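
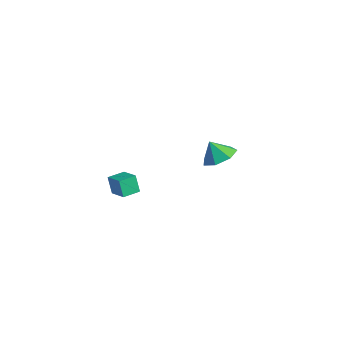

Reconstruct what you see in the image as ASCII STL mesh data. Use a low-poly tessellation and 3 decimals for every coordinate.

solid 
facet normal 0.398 0.299 -0.867
outer loop
vertex -0.255 3.63 -1.9
vertex -1.049 3.591 -2.278
vertex -0.669 4.271 -1.869
endloop
endfacet
facet normal 0.336 0.172 0.926
outer loop
vertex -0.255 3.63 -1.9
vertex -0.669 4.271 -1.869
vertex -1.451 3.289 -1.402
endloop
endfacet
facet normal 0.399 0.298 -0.867
outer loop
vertex -0.669 4.271 -1.869
vertex -1.049 3.591 -2.278
vertex -1.369 4.4 -2.147
endloop
endfacet
facet normal -0.217 0.555 0.803
outer loop
vertex -0.669 4.271 -1.869
vertex -1.369 4.4 -2.147
vertex -1.451 3.289 -1.402
endloop
endfacet
facet normal 0.398 0.298 -0.867
outer loop
vertex -1.369 4.4 -2.147
vertex -1.049 3.591 -2.278
vertex -1.828 3.919 -2.523
endloop
endfacet
facet normal -0.791 0.380 0.480
outer loop
vertex -1.369 4.4 -2.147
vertex -1.828 3.919 -2.523
vertex -1.451 3.289 -1.402
endloop
endfacet
facet normal 0.399 0.299 -0.867
outer loop
vertex -1.828 3.919 -2.523
vertex -1.049 3.591 -2.278
vertex -1.7 3.191 -2.715
endloop
endfacet
facet normal -0.955 -0.220 0.198
outer loop
vertex -1.828 3.919 -2.523
vertex -1.7 3.191 -2.715
vertex -1.451 3.289 -1.402
endloop
endfacet
facet normal 0.399 0.299 -0.867
outer loop
vertex -1.7 3.191 -2.715
vertex -1.049 3.591 -2.278
vertex -1.082 2.764 -2.578
endloop
endfacet
facet normal -0.585 -0.793 0.170
outer loop
vertex -1.7 3.191 -2.715
vertex -1.082 2.764 -2.578
vertex -1.451 3.289 -1.402
endloop
endfacet
facet normal 0.399 0.299 -0.867
outer loop
vertex -1.082 2.764 -2.578
vertex -1.049 3.591 -2.278
vertex -0.439 2.96 -2.215
endloop
endfacet
facet normal 0.041 -0.908 0.418
outer loop
vertex -1.082 2.764 -2.578
vertex -0.439 2.96 -2.215
vertex -1.451 3.289 -1.402
endloop
endfacet
facet normal 0.398 0.298 -0.867
outer loop
vertex -0.439 2.96 -2.215
vertex -1.049 3.591 -2.278
vertex -0.255 3.63 -1.9
endloop
endfacet
facet normal 0.450 -0.478 0.754
outer loop
vertex -0.439 2.96 -2.215
vertex -0.255 3.63 -1.9
vertex -1.451 3.289 -1.402
endloop
endfacet
facet normal -0.934 -0.030 -0.356
outer loop
vertex 0.194 -2.856 -0.223
vertex 0.167 -2.046 -0.22
vertex 0.507 -2.842 -1.046
endloop
endfacet
facet normal 0.033 -0.999 -0.005
outer loop
vertex 1.413 -2.814 -0.7
vertex 0.194 -2.856 -0.223
vertex 0.507 -2.842 -1.046
endloop
endfacet
facet normal -0.934 -0.029 -0.356
outer loop
vertex 0.507 -2.842 -1.046
vertex 0.167 -2.046 -0.22
vertex 0.48 -2.032 -1.042
endloop
endfacet
facet normal 0.356 0.016 -0.934
outer loop
vertex 0.48 -2.032 -1.042
vertex 1.413 -2.814 -0.7
vertex 0.507 -2.842 -1.046
endloop
endfacet
facet normal -0.356 -0.015 0.934
outer loop
vertex 0.194 -2.856 -0.223
vertex 1.073 -2.018 0.126
vertex 0.167 -2.046 -0.22
endloop
endfacet
facet normal 0.033 -0.999 -0.005
outer loop
vertex 1.1 -2.828 0.122
vertex 0.194 -2.856 -0.223
vertex 1.413 -2.814 -0.7
endloop
endfacet
facet normal -0.355 -0.016 0.935
outer loop
vertex 1.1 -2.828 0.122
vertex 1.073 -2.018 0.126
vertex 0.194 -2.856 -0.223
endloop
endfacet
facet normal -0.033 0.999 0.005
outer loop
vertex 0.167 -2.046 -0.22
vertex 1.073 -2.018 0.126
vertex 0.48 -2.032 -1.042
endloop
endfacet
facet normal 0.355 0.015 -0.935
outer loop
vertex 1.386 -2.004 -0.697
vertex 1.413 -2.814 -0.7
vertex 0.48 -2.032 -1.042
endloop
endfacet
facet normal -0.033 0.999 0.005
outer loop
vertex 0.48 -2.032 -1.042
vertex 1.073 -2.018 0.126
vertex 1.386 -2.004 -0.697
endloop
endfacet
facet normal 0.934 0.030 0.356
outer loop
vertex 1.386 -2.004 -0.697
vertex 1.1 -2.828 0.122
vertex 1.413 -2.814 -0.7
endloop
endfacet
facet normal 0.934 0.029 0.356
outer loop
vertex 1.073 -2.018 0.126
vertex 1.1 -2.828 0.122
vertex 1.386 -2.004 -0.697
endloop
endfacet

endsolid


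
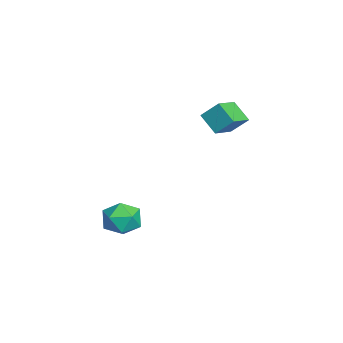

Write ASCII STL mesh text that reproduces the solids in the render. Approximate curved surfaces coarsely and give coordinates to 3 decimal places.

solid 
facet normal -0.774 0.557 -0.301
outer loop
vertex -2.082 3.509 1.554
vertex -1.407 4.058 0.833
vertex -2.304 2.795 0.803
endloop
endfacet
facet normal -0.597 -0.486 0.638
outer loop
vertex -1.313 2.082 1.187
vertex -2.082 3.509 1.554
vertex -2.304 2.795 0.803
endloop
endfacet
facet normal -0.774 0.557 -0.301
outer loop
vertex -2.304 2.795 0.803
vertex -1.407 4.058 0.833
vertex -1.629 3.344 0.082
endloop
endfacet
facet normal -0.210 -0.673 -0.709
outer loop
vertex -1.629 3.344 0.082
vertex -1.313 2.082 1.187
vertex -2.304 2.795 0.803
endloop
endfacet
facet normal 0.210 0.673 0.709
outer loop
vertex -2.082 3.509 1.554
vertex -0.416 3.345 1.217
vertex -1.407 4.058 0.833
endloop
endfacet
facet normal -0.597 -0.486 0.638
outer loop
vertex -1.091 2.796 1.938
vertex -2.082 3.509 1.554
vertex -1.313 2.082 1.187
endloop
endfacet
facet normal 0.210 0.673 0.709
outer loop
vertex -1.091 2.796 1.938
vertex -0.416 3.345 1.217
vertex -2.082 3.509 1.554
endloop
endfacet
facet normal 0.597 0.486 -0.638
outer loop
vertex -1.407 4.058 0.833
vertex -0.416 3.345 1.217
vertex -1.629 3.344 0.082
endloop
endfacet
facet normal -0.210 -0.673 -0.709
outer loop
vertex -0.638 2.631 0.466
vertex -1.313 2.082 1.187
vertex -1.629 3.344 0.082
endloop
endfacet
facet normal 0.597 0.486 -0.638
outer loop
vertex -1.629 3.344 0.082
vertex -0.416 3.345 1.217
vertex -0.638 2.631 0.466
endloop
endfacet
facet normal 0.774 -0.557 0.301
outer loop
vertex -0.638 2.631 0.466
vertex -1.091 2.796 1.938
vertex -1.313 2.082 1.187
endloop
endfacet
facet normal 0.774 -0.557 0.301
outer loop
vertex -0.416 3.345 1.217
vertex -1.091 2.796 1.938
vertex -0.638 2.631 0.466
endloop
endfacet
facet normal -0.517 0.332 0.789
outer loop
vertex -0.163 -0.435 -3.536
vertex -0.735 -1.159 -3.606
vertex 0.025 -1.219 -3.083
endloop
endfacet
facet normal 0.170 0.523 0.835
outer loop
vertex -0.163 -0.435 -3.536
vertex 0.025 -1.219 -3.083
vertex 0.704 -0.758 -3.51
endloop
endfacet
facet normal 0.331 0.908 0.257
outer loop
vertex -0.163 -0.435 -3.536
vertex 0.704 -0.758 -3.51
vertex 0.362 -0.411 -4.297
endloop
endfacet
facet normal -0.258 0.955 -0.148
outer loop
vertex -0.163 -0.435 -3.536
vertex 0.362 -0.411 -4.297
vertex -0.527 -0.66 -4.356
endloop
endfacet
facet normal -0.780 0.599 0.182
outer loop
vertex -0.163 -0.435 -3.536
vertex -0.527 -0.66 -4.356
vertex -0.735 -1.159 -3.606
endloop
endfacet
facet normal 0.565 -0.071 0.822
outer loop
vertex 0.704 -0.758 -3.51
vertex 0.025 -1.219 -3.083
vertex 0.667 -1.68 -3.564
endloop
endfacet
facet normal -0.545 -0.379 0.748
outer loop
vertex 0.025 -1.219 -3.083
vertex -0.735 -1.159 -3.606
vertex -0.222 -1.929 -3.623
endloop
endfacet
facet normal -0.971 0.053 -0.234
outer loop
vertex -0.735 -1.159 -3.606
vertex -0.527 -0.66 -4.356
vertex -0.564 -1.582 -4.41
endloop
endfacet
facet normal -0.125 0.628 -0.768
outer loop
vertex -0.527 -0.66 -4.356
vertex 0.362 -0.411 -4.297
vertex 0.115 -1.121 -4.837
endloop
endfacet
facet normal 0.826 0.553 -0.115
outer loop
vertex 0.362 -0.411 -4.297
vertex 0.704 -0.758 -3.51
vertex 0.875 -1.181 -4.314
endloop
endfacet
facet normal 0.258 -0.955 0.148
outer loop
vertex 0.303 -1.905 -4.384
vertex 0.667 -1.68 -3.564
vertex -0.222 -1.929 -3.623
endloop
endfacet
facet normal -0.331 -0.908 -0.257
outer loop
vertex 0.303 -1.905 -4.384
vertex -0.222 -1.929 -3.623
vertex -0.564 -1.582 -4.41
endloop
endfacet
facet normal -0.170 -0.523 -0.835
outer loop
vertex 0.303 -1.905 -4.384
vertex -0.564 -1.582 -4.41
vertex 0.115 -1.121 -4.837
endloop
endfacet
facet normal 0.517 -0.332 -0.789
outer loop
vertex 0.303 -1.905 -4.384
vertex 0.115 -1.121 -4.837
vertex 0.875 -1.181 -4.314
endloop
endfacet
facet normal 0.780 -0.599 -0.182
outer loop
vertex 0.303 -1.905 -4.384
vertex 0.875 -1.181 -4.314
vertex 0.667 -1.68 -3.564
endloop
endfacet
facet normal 0.125 -0.628 0.768
outer loop
vertex -0.222 -1.929 -3.623
vertex 0.667 -1.68 -3.564
vertex 0.025 -1.219 -3.083
endloop
endfacet
facet normal -0.826 -0.553 0.115
outer loop
vertex -0.564 -1.582 -4.41
vertex -0.222 -1.929 -3.623
vertex -0.735 -1.159 -3.606
endloop
endfacet
facet normal -0.565 0.071 -0.822
outer loop
vertex 0.115 -1.121 -4.837
vertex -0.564 -1.582 -4.41
vertex -0.527 -0.66 -4.356
endloop
endfacet
facet normal 0.545 0.379 -0.748
outer loop
vertex 0.875 -1.181 -4.314
vertex 0.115 -1.121 -4.837
vertex 0.362 -0.411 -4.297
endloop
endfacet
facet normal 0.971 -0.053 0.234
outer loop
vertex 0.667 -1.68 -3.564
vertex 0.875 -1.181 -4.314
vertex 0.704 -0.758 -3.51
endloop
endfacet

endsolid


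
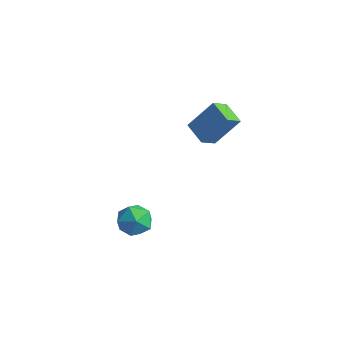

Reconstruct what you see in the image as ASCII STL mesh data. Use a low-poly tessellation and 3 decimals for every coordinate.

solid 
facet normal -0.403 -0.497 -0.768
outer loop
vertex -2.66 2.604 -0.505
vertex -3.827 2.97 -0.129
vertex -2.578 3.505 -1.131
endloop
endfacet
facet normal 0.912 -0.286 -0.293
outer loop
vertex -1.813 4.45 0.329
vertex -2.66 2.604 -0.505
vertex -2.578 3.505 -1.131
endloop
endfacet
facet normal -0.403 -0.497 -0.768
outer loop
vertex -2.578 3.505 -1.131
vertex -3.827 2.97 -0.129
vertex -3.746 3.871 -0.755
endloop
endfacet
facet normal 0.074 0.819 -0.569
outer loop
vertex -3.746 3.871 -0.755
vertex -1.813 4.45 0.329
vertex -2.578 3.505 -1.131
endloop
endfacet
facet normal -0.074 -0.819 0.569
outer loop
vertex -2.66 2.604 -0.505
vertex -3.062 3.915 1.331
vertex -3.827 2.97 -0.129
endloop
endfacet
facet normal 0.912 -0.286 -0.294
outer loop
vertex -1.894 3.549 0.955
vertex -2.66 2.604 -0.505
vertex -1.813 4.45 0.329
endloop
endfacet
facet normal -0.074 -0.819 0.569
outer loop
vertex -1.894 3.549 0.955
vertex -3.062 3.915 1.331
vertex -2.66 2.604 -0.505
endloop
endfacet
facet normal -0.912 0.286 0.293
outer loop
vertex -3.827 2.97 -0.129
vertex -3.062 3.915 1.331
vertex -3.746 3.871 -0.755
endloop
endfacet
facet normal 0.074 0.819 -0.569
outer loop
vertex -2.98 4.816 0.705
vertex -1.813 4.45 0.329
vertex -3.746 3.871 -0.755
endloop
endfacet
facet normal -0.912 0.287 0.293
outer loop
vertex -3.746 3.871 -0.755
vertex -3.062 3.915 1.331
vertex -2.98 4.816 0.705
endloop
endfacet
facet normal 0.403 0.497 0.768
outer loop
vertex -2.98 4.816 0.705
vertex -1.894 3.549 0.955
vertex -1.813 4.45 0.329
endloop
endfacet
facet normal 0.403 0.497 0.768
outer loop
vertex -3.062 3.915 1.331
vertex -1.894 3.549 0.955
vertex -2.98 4.816 0.705
endloop
endfacet
facet normal -0.860 0.508 -0.053
outer loop
vertex -3.163 -1.671 -3.614
vertex -3.527 -2.212 -2.899
vertex -3.055 -1.392 -2.694
endloop
endfacet
facet normal -0.308 0.920 -0.243
outer loop
vertex -3.163 -1.671 -3.614
vertex -3.055 -1.392 -2.694
vertex -2.318 -1.309 -3.314
endloop
endfacet
facet normal 0.021 0.608 -0.794
outer loop
vertex -3.163 -1.671 -3.614
vertex -2.318 -1.309 -3.314
vertex -2.334 -2.077 -3.903
endloop
endfacet
facet normal -0.328 0.003 -0.945
outer loop
vertex -3.163 -1.671 -3.614
vertex -2.334 -2.077 -3.903
vertex -3.081 -2.635 -3.646
endloop
endfacet
facet normal -0.871 -0.058 -0.487
outer loop
vertex -3.163 -1.671 -3.614
vertex -3.081 -2.635 -3.646
vertex -3.527 -2.212 -2.899
endloop
endfacet
facet normal 0.150 0.941 0.304
outer loop
vertex -2.318 -1.309 -3.314
vertex -3.055 -1.392 -2.694
vertex -2.159 -1.625 -2.414
endloop
endfacet
facet normal -0.743 0.275 0.611
outer loop
vertex -3.055 -1.392 -2.694
vertex -3.527 -2.212 -2.899
vertex -2.906 -2.183 -2.157
endloop
endfacet
facet normal -0.761 -0.642 -0.091
outer loop
vertex -3.527 -2.212 -2.899
vertex -3.081 -2.635 -3.646
vertex -2.922 -2.951 -2.746
endloop
endfacet
facet normal 0.119 -0.542 -0.832
outer loop
vertex -3.081 -2.635 -3.646
vertex -2.334 -2.077 -3.903
vertex -2.185 -2.868 -3.366
endloop
endfacet
facet normal 0.682 0.436 -0.587
outer loop
vertex -2.334 -2.077 -3.903
vertex -2.318 -1.309 -3.314
vertex -1.713 -2.048 -3.161
endloop
endfacet
facet normal 0.328 -0.003 0.945
outer loop
vertex -2.077 -2.589 -2.446
vertex -2.159 -1.625 -2.414
vertex -2.906 -2.183 -2.157
endloop
endfacet
facet normal -0.021 -0.608 0.794
outer loop
vertex -2.077 -2.589 -2.446
vertex -2.906 -2.183 -2.157
vertex -2.922 -2.951 -2.746
endloop
endfacet
facet normal 0.308 -0.920 0.243
outer loop
vertex -2.077 -2.589 -2.446
vertex -2.922 -2.951 -2.746
vertex -2.185 -2.868 -3.366
endloop
endfacet
facet normal 0.860 -0.508 0.053
outer loop
vertex -2.077 -2.589 -2.446
vertex -2.185 -2.868 -3.366
vertex -1.713 -2.048 -3.161
endloop
endfacet
facet normal 0.871 0.058 0.487
outer loop
vertex -2.077 -2.589 -2.446
vertex -1.713 -2.048 -3.161
vertex -2.159 -1.625 -2.414
endloop
endfacet
facet normal -0.119 0.542 0.832
outer loop
vertex -2.906 -2.183 -2.157
vertex -2.159 -1.625 -2.414
vertex -3.055 -1.392 -2.694
endloop
endfacet
facet normal -0.682 -0.436 0.587
outer loop
vertex -2.922 -2.951 -2.746
vertex -2.906 -2.183 -2.157
vertex -3.527 -2.212 -2.899
endloop
endfacet
facet normal -0.150 -0.941 -0.304
outer loop
vertex -2.185 -2.868 -3.366
vertex -2.922 -2.951 -2.746
vertex -3.081 -2.635 -3.646
endloop
endfacet
facet normal 0.743 -0.275 -0.611
outer loop
vertex -1.713 -2.048 -3.161
vertex -2.185 -2.868 -3.366
vertex -2.334 -2.077 -3.903
endloop
endfacet
facet normal 0.761 0.642 0.091
outer loop
vertex -2.159 -1.625 -2.414
vertex -1.713 -2.048 -3.161
vertex -2.318 -1.309 -3.314
endloop
endfacet

endsolid


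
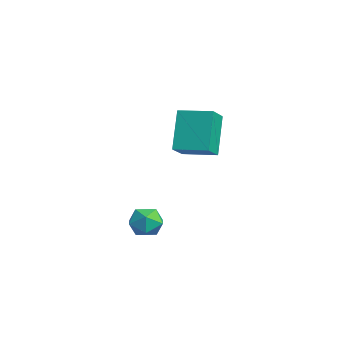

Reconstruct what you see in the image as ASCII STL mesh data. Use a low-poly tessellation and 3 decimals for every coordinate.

solid 
facet normal -0.598 -0.797 -0.087
outer loop
vertex -2.549 -0.241 4.97
vertex -3.336 0.418 4.348
vertex -1.637 -0.741 3.285
endloop
endfacet
facet normal 0.656 -0.549 0.518
outer loop
vertex -0.764 0.422 3.412
vertex -2.549 -0.241 4.97
vertex -1.637 -0.741 3.285
endloop
endfacet
facet normal -0.598 -0.797 -0.087
outer loop
vertex -1.637 -0.741 3.285
vertex -3.336 0.418 4.348
vertex -2.424 -0.083 2.663
endloop
endfacet
facet normal 0.461 -0.253 -0.851
outer loop
vertex -2.424 -0.083 2.663
vertex -0.764 0.422 3.412
vertex -1.637 -0.741 3.285
endloop
endfacet
facet normal -0.461 0.253 0.851
outer loop
vertex -2.549 -0.241 4.97
vertex -2.463 1.581 4.475
vertex -3.336 0.418 4.348
endloop
endfacet
facet normal 0.656 -0.549 0.518
outer loop
vertex -1.676 0.923 5.097
vertex -2.549 -0.241 4.97
vertex -0.764 0.422 3.412
endloop
endfacet
facet normal -0.461 0.253 0.851
outer loop
vertex -1.676 0.923 5.097
vertex -2.463 1.581 4.475
vertex -2.549 -0.241 4.97
endloop
endfacet
facet normal -0.656 0.549 -0.518
outer loop
vertex -3.336 0.418 4.348
vertex -2.463 1.581 4.475
vertex -2.424 -0.083 2.663
endloop
endfacet
facet normal 0.461 -0.253 -0.851
outer loop
vertex -1.551 1.081 2.79
vertex -0.764 0.422 3.412
vertex -2.424 -0.083 2.663
endloop
endfacet
facet normal -0.656 0.549 -0.518
outer loop
vertex -2.424 -0.083 2.663
vertex -2.463 1.581 4.475
vertex -1.551 1.081 2.79
endloop
endfacet
facet normal 0.598 0.797 0.087
outer loop
vertex -1.551 1.081 2.79
vertex -1.676 0.923 5.097
vertex -0.764 0.422 3.412
endloop
endfacet
facet normal 0.598 0.797 0.087
outer loop
vertex -2.463 1.581 4.475
vertex -1.676 0.923 5.097
vertex -1.551 1.081 2.79
endloop
endfacet
facet normal 0.206 0.909 0.361
outer loop
vertex 2.138 -2.324 1.334
vertex 2.304 -2.625 1.997
vertex 2.837 -2.541 1.481
endloop
endfacet
facet normal 0.343 0.876 -0.338
outer loop
vertex 2.138 -2.324 1.334
vertex 2.837 -2.541 1.481
vertex 2.535 -2.681 0.812
endloop
endfacet
facet normal -0.262 0.692 -0.673
outer loop
vertex 2.138 -2.324 1.334
vertex 2.535 -2.681 0.812
vertex 1.816 -2.852 0.916
endloop
endfacet
facet normal -0.770 0.612 -0.180
outer loop
vertex 2.138 -2.324 1.334
vertex 1.816 -2.852 0.916
vertex 1.673 -2.817 1.648
endloop
endfacet
facet normal -0.481 0.747 0.459
outer loop
vertex 2.138 -2.324 1.334
vertex 1.673 -2.817 1.648
vertex 2.304 -2.625 1.997
endloop
endfacet
facet normal 0.821 0.358 -0.445
outer loop
vertex 2.535 -2.681 0.812
vertex 2.837 -2.541 1.481
vertex 2.947 -3.203 1.152
endloop
endfacet
facet normal 0.600 0.410 0.687
outer loop
vertex 2.837 -2.541 1.481
vertex 2.304 -2.625 1.997
vertex 2.804 -3.168 1.884
endloop
endfacet
facet normal -0.513 0.147 0.846
outer loop
vertex 2.304 -2.625 1.997
vertex 1.673 -2.817 1.648
vertex 2.085 -3.339 1.988
endloop
endfacet
facet normal -0.980 -0.069 -0.188
outer loop
vertex 1.673 -2.817 1.648
vertex 1.816 -2.852 0.916
vertex 1.783 -3.479 1.319
endloop
endfacet
facet normal -0.157 0.061 -0.986
outer loop
vertex 1.816 -2.852 0.916
vertex 2.535 -2.681 0.812
vertex 2.316 -3.395 0.803
endloop
endfacet
facet normal 0.770 -0.612 0.180
outer loop
vertex 2.482 -3.696 1.466
vertex 2.947 -3.203 1.152
vertex 2.804 -3.168 1.884
endloop
endfacet
facet normal 0.262 -0.692 0.673
outer loop
vertex 2.482 -3.696 1.466
vertex 2.804 -3.168 1.884
vertex 2.085 -3.339 1.988
endloop
endfacet
facet normal -0.343 -0.876 0.338
outer loop
vertex 2.482 -3.696 1.466
vertex 2.085 -3.339 1.988
vertex 1.783 -3.479 1.319
endloop
endfacet
facet normal -0.206 -0.909 -0.361
outer loop
vertex 2.482 -3.696 1.466
vertex 1.783 -3.479 1.319
vertex 2.316 -3.395 0.803
endloop
endfacet
facet normal 0.481 -0.747 -0.459
outer loop
vertex 2.482 -3.696 1.466
vertex 2.316 -3.395 0.803
vertex 2.947 -3.203 1.152
endloop
endfacet
facet normal 0.980 0.069 0.188
outer loop
vertex 2.804 -3.168 1.884
vertex 2.947 -3.203 1.152
vertex 2.837 -2.541 1.481
endloop
endfacet
facet normal 0.157 -0.061 0.986
outer loop
vertex 2.085 -3.339 1.988
vertex 2.804 -3.168 1.884
vertex 2.304 -2.625 1.997
endloop
endfacet
facet normal -0.821 -0.358 0.445
outer loop
vertex 1.783 -3.479 1.319
vertex 2.085 -3.339 1.988
vertex 1.673 -2.817 1.648
endloop
endfacet
facet normal -0.600 -0.410 -0.687
outer loop
vertex 2.316 -3.395 0.803
vertex 1.783 -3.479 1.319
vertex 1.816 -2.852 0.916
endloop
endfacet
facet normal 0.513 -0.147 -0.846
outer loop
vertex 2.947 -3.203 1.152
vertex 2.316 -3.395 0.803
vertex 2.535 -2.681 0.812
endloop
endfacet

endsolid


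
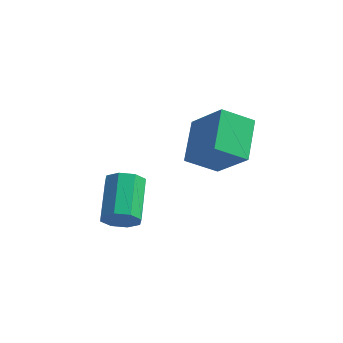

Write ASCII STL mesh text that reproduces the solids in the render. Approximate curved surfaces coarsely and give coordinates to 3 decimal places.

solid 
facet normal -0.728 -0.434 0.530
outer loop
vertex 3.763 -0.639 1.839
vertex 2.476 -0.149 0.472
vertex 4.077 -2.222 0.976
endloop
endfacet
facet normal 0.663 -0.252 0.704
outer loop
vertex 5.104 -1.611 0.228
vertex 3.763 -0.639 1.839
vertex 4.077 -2.222 0.976
endloop
endfacet
facet normal -0.728 -0.434 0.530
outer loop
vertex 4.077 -2.222 0.976
vertex 2.476 -0.149 0.472
vertex 2.79 -1.732 -0.391
endloop
endfacet
facet normal 0.171 -0.865 -0.471
outer loop
vertex 2.79 -1.732 -0.391
vertex 5.104 -1.611 0.228
vertex 4.077 -2.222 0.976
endloop
endfacet
facet normal -0.171 0.865 0.471
outer loop
vertex 3.763 -0.639 1.839
vertex 3.503 0.462 -0.276
vertex 2.476 -0.149 0.472
endloop
endfacet
facet normal 0.663 -0.252 0.704
outer loop
vertex 4.79 -0.028 1.091
vertex 3.763 -0.639 1.839
vertex 5.104 -1.611 0.228
endloop
endfacet
facet normal -0.171 0.865 0.471
outer loop
vertex 4.79 -0.028 1.091
vertex 3.503 0.462 -0.276
vertex 3.763 -0.639 1.839
endloop
endfacet
facet normal -0.663 0.252 -0.704
outer loop
vertex 2.476 -0.149 0.472
vertex 3.503 0.462 -0.276
vertex 2.79 -1.732 -0.391
endloop
endfacet
facet normal 0.171 -0.865 -0.471
outer loop
vertex 3.817 -1.121 -1.139
vertex 5.104 -1.611 0.228
vertex 2.79 -1.732 -0.391
endloop
endfacet
facet normal -0.663 0.252 -0.704
outer loop
vertex 2.79 -1.732 -0.391
vertex 3.503 0.462 -0.276
vertex 3.817 -1.121 -1.139
endloop
endfacet
facet normal 0.728 0.434 -0.530
outer loop
vertex 3.817 -1.121 -1.139
vertex 4.79 -0.028 1.091
vertex 5.104 -1.611 0.228
endloop
endfacet
facet normal 0.728 0.434 -0.530
outer loop
vertex 3.503 0.462 -0.276
vertex 4.79 -0.028 1.091
vertex 3.817 -1.121 -1.139
endloop
endfacet
facet normal 0.251 -0.854 -0.456
outer loop
vertex 1.277 -3.022 -2.823
vertex 0.818 -2.841 -3.414
vertex 1.558 -2.716 -3.241
endloop
endfacet
facet normal 0.843 -0.040 0.537
outer loop
vertex 1.277 -3.022 -2.823
vertex 1.558 -2.716 -3.241
vertex 0.801 -1.401 -1.955
endloop
endfacet
facet normal 0.843 -0.040 0.537
outer loop
vertex 0.801 -1.401 -1.955
vertex 1.558 -2.716 -3.241
vertex 1.082 -1.095 -2.373
endloop
endfacet
facet normal -0.250 0.854 0.457
outer loop
vertex 0.801 -1.401 -1.955
vertex 1.082 -1.095 -2.373
vertex 0.342 -1.219 -2.546
endloop
endfacet
facet normal 0.251 -0.854 -0.457
outer loop
vertex 1.558 -2.716 -3.241
vertex 0.818 -2.841 -3.414
vertex 1.406 -2.483 -3.76
endloop
endfacet
facet normal 0.933 0.339 -0.121
outer loop
vertex 1.558 -2.716 -3.241
vertex 1.406 -2.483 -3.76
vertex 1.082 -1.095 -2.373
endloop
endfacet
facet normal 0.933 0.340 -0.122
outer loop
vertex 1.082 -1.095 -2.373
vertex 1.406 -2.483 -3.76
vertex 0.929 -0.861 -2.892
endloop
endfacet
facet normal -0.250 0.853 0.458
outer loop
vertex 1.082 -1.095 -2.373
vertex 0.929 -0.861 -2.892
vertex 0.342 -1.219 -2.546
endloop
endfacet
facet normal 0.250 -0.853 -0.457
outer loop
vertex 1.406 -2.483 -3.76
vertex 0.818 -2.841 -3.414
vertex 0.909 -2.459 -4.077
endloop
endfacet
facet normal 0.477 0.520 -0.709
outer loop
vertex 1.406 -2.483 -3.76
vertex 0.909 -2.459 -4.077
vertex 0.929 -0.861 -2.892
endloop
endfacet
facet normal 0.476 0.520 -0.709
outer loop
vertex 0.929 -0.861 -2.892
vertex 0.909 -2.459 -4.077
vertex 0.433 -0.838 -3.208
endloop
endfacet
facet normal -0.251 0.853 0.457
outer loop
vertex 0.929 -0.861 -2.892
vertex 0.433 -0.838 -3.208
vertex 0.342 -1.219 -2.546
endloop
endfacet
facet normal 0.250 -0.853 -0.457
outer loop
vertex 0.909 -2.459 -4.077
vertex 0.818 -2.841 -3.414
vertex 0.359 -2.659 -4.005
endloop
endfacet
facet normal -0.259 0.396 -0.881
outer loop
vertex 0.909 -2.459 -4.077
vertex 0.359 -2.659 -4.005
vertex 0.433 -0.838 -3.208
endloop
endfacet
facet normal -0.258 0.396 -0.881
outer loop
vertex 0.433 -0.838 -3.208
vertex 0.359 -2.659 -4.005
vertex -0.117 -1.038 -3.137
endloop
endfacet
facet normal -0.251 0.853 0.457
outer loop
vertex 0.433 -0.838 -3.208
vertex -0.117 -1.038 -3.137
vertex 0.342 -1.219 -2.546
endloop
endfacet
facet normal 0.250 -0.854 -0.457
outer loop
vertex 0.359 -2.659 -4.005
vertex 0.818 -2.841 -3.414
vertex 0.078 -2.965 -3.587
endloop
endfacet
facet normal -0.843 0.040 -0.537
outer loop
vertex 0.359 -2.659 -4.005
vertex 0.078 -2.965 -3.587
vertex -0.117 -1.038 -3.137
endloop
endfacet
facet normal -0.843 0.040 -0.537
outer loop
vertex -0.117 -1.038 -3.137
vertex 0.078 -2.965 -3.587
vertex -0.398 -1.344 -2.719
endloop
endfacet
facet normal -0.251 0.854 0.456
outer loop
vertex -0.117 -1.038 -3.137
vertex -0.398 -1.344 -2.719
vertex 0.342 -1.219 -2.546
endloop
endfacet
facet normal 0.250 -0.853 -0.458
outer loop
vertex 0.078 -2.965 -3.587
vertex 0.818 -2.841 -3.414
vertex 0.231 -3.199 -3.068
endloop
endfacet
facet normal -0.933 -0.339 0.122
outer loop
vertex 0.078 -2.965 -3.587
vertex 0.231 -3.199 -3.068
vertex -0.398 -1.344 -2.719
endloop
endfacet
facet normal -0.933 -0.339 0.121
outer loop
vertex -0.398 -1.344 -2.719
vertex 0.231 -3.199 -3.068
vertex -0.246 -1.577 -2.2
endloop
endfacet
facet normal -0.251 0.854 0.457
outer loop
vertex -0.398 -1.344 -2.719
vertex -0.246 -1.577 -2.2
vertex 0.342 -1.219 -2.546
endloop
endfacet
facet normal 0.251 -0.853 -0.457
outer loop
vertex 0.231 -3.199 -3.068
vertex 0.818 -2.841 -3.414
vertex 0.727 -3.222 -2.752
endloop
endfacet
facet normal -0.476 -0.520 0.709
outer loop
vertex 0.231 -3.199 -3.068
vertex 0.727 -3.222 -2.752
vertex -0.246 -1.577 -2.2
endloop
endfacet
facet normal -0.477 -0.520 0.709
outer loop
vertex -0.246 -1.577 -2.2
vertex 0.727 -3.222 -2.752
vertex 0.251 -1.601 -1.883
endloop
endfacet
facet normal -0.250 0.853 0.457
outer loop
vertex -0.246 -1.577 -2.2
vertex 0.251 -1.601 -1.883
vertex 0.342 -1.219 -2.546
endloop
endfacet
facet normal 0.251 -0.853 -0.457
outer loop
vertex 0.727 -3.222 -2.752
vertex 0.818 -2.841 -3.414
vertex 1.277 -3.022 -2.823
endloop
endfacet
facet normal 0.258 -0.397 0.881
outer loop
vertex 0.727 -3.222 -2.752
vertex 1.277 -3.022 -2.823
vertex 0.251 -1.601 -1.883
endloop
endfacet
facet normal 0.259 -0.396 0.881
outer loop
vertex 0.251 -1.601 -1.883
vertex 1.277 -3.022 -2.823
vertex 0.801 -1.401 -1.955
endloop
endfacet
facet normal -0.250 0.853 0.457
outer loop
vertex 0.251 -1.601 -1.883
vertex 0.801 -1.401 -1.955
vertex 0.342 -1.219 -2.546
endloop
endfacet

endsolid


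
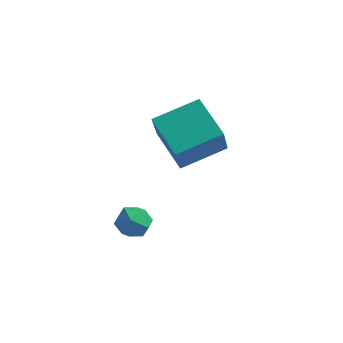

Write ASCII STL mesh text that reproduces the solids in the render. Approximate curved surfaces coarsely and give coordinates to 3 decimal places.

solid 
facet normal -0.718 0.548 0.428
outer loop
vertex -4.537 1.639 -1.125
vertex -4.192 1.462 -0.32
vertex -3.917 2.179 -0.777
endloop
endfacet
facet normal -0.566 0.794 -0.223
outer loop
vertex -4.537 1.639 -1.125
vertex -3.917 2.179 -0.777
vertex -3.883 1.96 -1.642
endloop
endfacet
facet normal -0.675 0.264 -0.690
outer loop
vertex -4.537 1.639 -1.125
vertex -3.883 1.96 -1.642
vertex -4.136 1.106 -1.721
endloop
endfacet
facet normal -0.894 -0.309 -0.325
outer loop
vertex -4.537 1.639 -1.125
vertex -4.136 1.106 -1.721
vertex -4.327 0.799 -0.903
endloop
endfacet
facet normal -0.921 -0.134 0.365
outer loop
vertex -4.537 1.639 -1.125
vertex -4.327 0.799 -0.903
vertex -4.192 1.462 -0.32
endloop
endfacet
facet normal 0.127 0.963 -0.239
outer loop
vertex -3.883 1.96 -1.642
vertex -3.917 2.179 -0.777
vertex -3.133 1.981 -1.157
endloop
endfacet
facet normal -0.120 0.566 0.816
outer loop
vertex -3.917 2.179 -0.777
vertex -4.192 1.462 -0.32
vertex -3.324 1.674 -0.339
endloop
endfacet
facet normal -0.447 -0.538 0.715
outer loop
vertex -4.192 1.462 -0.32
vertex -4.327 0.799 -0.903
vertex -3.577 0.82 -0.418
endloop
endfacet
facet normal -0.403 -0.822 -0.403
outer loop
vertex -4.327 0.799 -0.903
vertex -4.136 1.106 -1.721
vertex -3.543 0.601 -1.283
endloop
endfacet
facet normal -0.048 0.106 -0.993
outer loop
vertex -4.136 1.106 -1.721
vertex -3.883 1.96 -1.642
vertex -3.268 1.318 -1.74
endloop
endfacet
facet normal 0.894 0.309 0.325
outer loop
vertex -2.923 1.141 -0.935
vertex -3.133 1.981 -1.157
vertex -3.324 1.674 -0.339
endloop
endfacet
facet normal 0.675 -0.264 0.690
outer loop
vertex -2.923 1.141 -0.935
vertex -3.324 1.674 -0.339
vertex -3.577 0.82 -0.418
endloop
endfacet
facet normal 0.566 -0.794 0.223
outer loop
vertex -2.923 1.141 -0.935
vertex -3.577 0.82 -0.418
vertex -3.543 0.601 -1.283
endloop
endfacet
facet normal 0.718 -0.548 -0.428
outer loop
vertex -2.923 1.141 -0.935
vertex -3.543 0.601 -1.283
vertex -3.268 1.318 -1.74
endloop
endfacet
facet normal 0.921 0.134 -0.365
outer loop
vertex -2.923 1.141 -0.935
vertex -3.268 1.318 -1.74
vertex -3.133 1.981 -1.157
endloop
endfacet
facet normal 0.403 0.822 0.403
outer loop
vertex -3.324 1.674 -0.339
vertex -3.133 1.981 -1.157
vertex -3.917 2.179 -0.777
endloop
endfacet
facet normal 0.048 -0.106 0.993
outer loop
vertex -3.577 0.82 -0.418
vertex -3.324 1.674 -0.339
vertex -4.192 1.462 -0.32
endloop
endfacet
facet normal -0.127 -0.963 0.239
outer loop
vertex -3.543 0.601 -1.283
vertex -3.577 0.82 -0.418
vertex -4.327 0.799 -0.903
endloop
endfacet
facet normal 0.120 -0.566 -0.816
outer loop
vertex -3.268 1.318 -1.74
vertex -3.543 0.601 -1.283
vertex -4.136 1.106 -1.721
endloop
endfacet
facet normal 0.447 0.538 -0.715
outer loop
vertex -3.133 1.981 -1.157
vertex -3.268 1.318 -1.74
vertex -3.883 1.96 -1.642
endloop
endfacet
facet normal -0.657 -0.685 -0.315
outer loop
vertex -2.02 1.796 3.52
vertex -3.593 2.887 4.432
vertex -2.286 2.833 1.819
endloop
endfacet
facet normal 0.742 -0.515 -0.430
outer loop
vertex -0.847 4.333 2.508
vertex -2.02 1.796 3.52
vertex -2.286 2.833 1.819
endloop
endfacet
facet normal -0.657 -0.685 -0.315
outer loop
vertex -2.286 2.833 1.819
vertex -3.593 2.887 4.432
vertex -3.859 3.924 2.731
endloop
endfacet
facet normal -0.133 0.516 -0.846
outer loop
vertex -3.859 3.924 2.731
vertex -0.847 4.333 2.508
vertex -2.286 2.833 1.819
endloop
endfacet
facet normal 0.133 -0.516 0.846
outer loop
vertex -2.02 1.796 3.52
vertex -2.154 4.387 5.121
vertex -3.593 2.887 4.432
endloop
endfacet
facet normal 0.742 -0.515 -0.430
outer loop
vertex -0.581 3.296 4.209
vertex -2.02 1.796 3.52
vertex -0.847 4.333 2.508
endloop
endfacet
facet normal 0.133 -0.516 0.846
outer loop
vertex -0.581 3.296 4.209
vertex -2.154 4.387 5.121
vertex -2.02 1.796 3.52
endloop
endfacet
facet normal -0.742 0.515 0.430
outer loop
vertex -3.593 2.887 4.432
vertex -2.154 4.387 5.121
vertex -3.859 3.924 2.731
endloop
endfacet
facet normal -0.133 0.516 -0.846
outer loop
vertex -2.42 5.424 3.42
vertex -0.847 4.333 2.508
vertex -3.859 3.924 2.731
endloop
endfacet
facet normal -0.742 0.515 0.430
outer loop
vertex -3.859 3.924 2.731
vertex -2.154 4.387 5.121
vertex -2.42 5.424 3.42
endloop
endfacet
facet normal 0.657 0.685 0.315
outer loop
vertex -2.42 5.424 3.42
vertex -0.581 3.296 4.209
vertex -0.847 4.333 2.508
endloop
endfacet
facet normal 0.657 0.685 0.315
outer loop
vertex -2.154 4.387 5.121
vertex -0.581 3.296 4.209
vertex -2.42 5.424 3.42
endloop
endfacet

endsolid


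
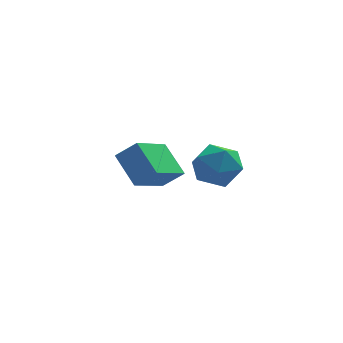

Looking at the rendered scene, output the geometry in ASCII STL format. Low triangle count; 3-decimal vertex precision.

solid 
facet normal -0.767 0.347 0.540
outer loop
vertex -1.178 -1.74 3.129
vertex -1.059 -2.498 3.784
vertex -0.567 -1.628 3.924
endloop
endfacet
facet normal -0.429 0.879 0.206
outer loop
vertex -1.178 -1.74 3.129
vertex -0.567 -1.628 3.924
vertex -0.287 -1.279 3.019
endloop
endfacet
facet normal -0.447 0.745 -0.495
outer loop
vertex -1.178 -1.74 3.129
vertex -0.287 -1.279 3.019
vertex -0.606 -1.934 2.32
endloop
endfacet
facet normal -0.794 0.131 -0.593
outer loop
vertex -1.178 -1.74 3.129
vertex -0.606 -1.934 2.32
vertex -1.083 -2.687 2.793
endloop
endfacet
facet normal -0.992 -0.116 0.046
outer loop
vertex -1.178 -1.74 3.129
vertex -1.083 -2.687 2.793
vertex -1.059 -2.498 3.784
endloop
endfacet
facet normal 0.254 0.874 0.415
outer loop
vertex -0.287 -1.279 3.019
vertex -0.567 -1.628 3.924
vertex 0.383 -1.753 3.607
endloop
endfacet
facet normal -0.293 0.012 0.956
outer loop
vertex -0.567 -1.628 3.924
vertex -1.059 -2.498 3.784
vertex -0.094 -2.506 4.08
endloop
endfacet
facet normal -0.658 -0.736 0.156
outer loop
vertex -1.059 -2.498 3.784
vertex -1.083 -2.687 2.793
vertex -0.413 -3.161 3.381
endloop
endfacet
facet normal -0.338 -0.338 -0.879
outer loop
vertex -1.083 -2.687 2.793
vertex -0.606 -1.934 2.32
vertex -0.133 -2.812 2.476
endloop
endfacet
facet normal 0.226 0.657 -0.719
outer loop
vertex -0.606 -1.934 2.32
vertex -0.287 -1.279 3.019
vertex 0.359 -1.942 2.616
endloop
endfacet
facet normal 0.794 -0.131 0.593
outer loop
vertex 0.478 -2.7 3.271
vertex 0.383 -1.753 3.607
vertex -0.094 -2.506 4.08
endloop
endfacet
facet normal 0.447 -0.745 0.495
outer loop
vertex 0.478 -2.7 3.271
vertex -0.094 -2.506 4.08
vertex -0.413 -3.161 3.381
endloop
endfacet
facet normal 0.429 -0.879 -0.206
outer loop
vertex 0.478 -2.7 3.271
vertex -0.413 -3.161 3.381
vertex -0.133 -2.812 2.476
endloop
endfacet
facet normal 0.767 -0.347 -0.540
outer loop
vertex 0.478 -2.7 3.271
vertex -0.133 -2.812 2.476
vertex 0.359 -1.942 2.616
endloop
endfacet
facet normal 0.992 0.116 -0.046
outer loop
vertex 0.478 -2.7 3.271
vertex 0.359 -1.942 2.616
vertex 0.383 -1.753 3.607
endloop
endfacet
facet normal 0.338 0.338 0.879
outer loop
vertex -0.094 -2.506 4.08
vertex 0.383 -1.753 3.607
vertex -0.567 -1.628 3.924
endloop
endfacet
facet normal -0.226 -0.657 0.719
outer loop
vertex -0.413 -3.161 3.381
vertex -0.094 -2.506 4.08
vertex -1.059 -2.498 3.784
endloop
endfacet
facet normal -0.254 -0.874 -0.415
outer loop
vertex -0.133 -2.812 2.476
vertex -0.413 -3.161 3.381
vertex -1.083 -2.687 2.793
endloop
endfacet
facet normal 0.293 -0.012 -0.956
outer loop
vertex 0.359 -1.942 2.616
vertex -0.133 -2.812 2.476
vertex -0.606 -1.934 2.32
endloop
endfacet
facet normal 0.658 0.736 -0.156
outer loop
vertex 0.383 -1.753 3.607
vertex 0.359 -1.942 2.616
vertex -0.287 -1.279 3.019
endloop
endfacet
facet normal -0.405 0.686 0.605
outer loop
vertex -3.714 1.299 1.866
vertex -2.927 1.14 2.573
vertex -2.611 2.745 0.963
endloop
endfacet
facet normal -0.736 0.149 -0.660
outer loop
vertex -1.973 1.66 0.007
vertex -3.714 1.299 1.866
vertex -2.611 2.745 0.963
endloop
endfacet
facet normal -0.404 0.686 0.605
outer loop
vertex -2.611 2.745 0.963
vertex -2.927 1.14 2.573
vertex -1.824 2.585 1.67
endloop
endfacet
facet normal 0.544 0.712 -0.445
outer loop
vertex -1.824 2.585 1.67
vertex -1.973 1.66 0.007
vertex -2.611 2.745 0.963
endloop
endfacet
facet normal -0.544 -0.712 0.445
outer loop
vertex -3.714 1.299 1.866
vertex -2.289 0.055 1.617
vertex -2.927 1.14 2.573
endloop
endfacet
facet normal -0.736 0.149 -0.660
outer loop
vertex -3.076 0.215 0.91
vertex -3.714 1.299 1.866
vertex -1.973 1.66 0.007
endloop
endfacet
facet normal -0.544 -0.712 0.444
outer loop
vertex -3.076 0.215 0.91
vertex -2.289 0.055 1.617
vertex -3.714 1.299 1.866
endloop
endfacet
facet normal 0.736 -0.149 0.660
outer loop
vertex -2.927 1.14 2.573
vertex -2.289 0.055 1.617
vertex -1.824 2.585 1.67
endloop
endfacet
facet normal 0.543 0.712 -0.445
outer loop
vertex -1.186 1.501 0.714
vertex -1.973 1.66 0.007
vertex -1.824 2.585 1.67
endloop
endfacet
facet normal 0.736 -0.149 0.660
outer loop
vertex -1.824 2.585 1.67
vertex -2.289 0.055 1.617
vertex -1.186 1.501 0.714
endloop
endfacet
facet normal 0.404 -0.686 -0.604
outer loop
vertex -1.186 1.501 0.714
vertex -3.076 0.215 0.91
vertex -1.973 1.66 0.007
endloop
endfacet
facet normal 0.404 -0.686 -0.605
outer loop
vertex -2.289 0.055 1.617
vertex -3.076 0.215 0.91
vertex -1.186 1.501 0.714
endloop
endfacet

endsolid


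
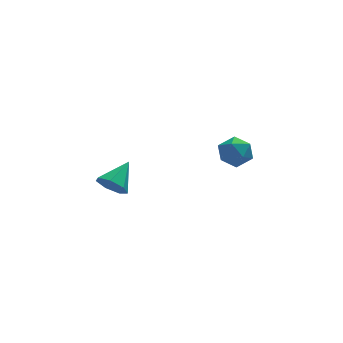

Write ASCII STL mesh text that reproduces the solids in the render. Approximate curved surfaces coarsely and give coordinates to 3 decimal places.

solid 
facet normal -0.583 -0.615 -0.531
outer loop
vertex -2.329 -0.641 -4.056
vertex -2.744 -0.893 -3.309
vertex -2.949 -0.224 -3.859
endloop
endfacet
facet normal 0.362 0.780 -0.510
outer loop
vertex -2.329 -0.641 -4.056
vertex -2.949 -0.224 -3.859
vertex -1.736 0.173 -2.391
endloop
endfacet
facet normal -0.582 -0.615 -0.532
outer loop
vertex -2.949 -0.224 -3.859
vertex -2.744 -0.893 -3.309
vertex -3.414 -0.311 -3.249
endloop
endfacet
facet normal -0.251 0.966 -0.054
outer loop
vertex -2.949 -0.224 -3.859
vertex -3.414 -0.311 -3.249
vertex -1.736 0.173 -2.391
endloop
endfacet
facet normal -0.582 -0.616 -0.531
outer loop
vertex -3.414 -0.311 -3.249
vertex -2.744 -0.893 -3.309
vertex -3.374 -0.836 -2.684
endloop
endfacet
facet normal -0.491 0.620 0.611
outer loop
vertex -3.414 -0.311 -3.249
vertex -3.374 -0.836 -2.684
vertex -1.736 0.173 -2.391
endloop
endfacet
facet normal -0.582 -0.617 -0.530
outer loop
vertex -3.374 -0.836 -2.684
vertex -2.744 -0.893 -3.309
vertex -2.859 -1.403 -2.589
endloop
endfacet
facet normal -0.178 0.003 0.984
outer loop
vertex -3.374 -0.836 -2.684
vertex -2.859 -1.403 -2.589
vertex -1.736 0.173 -2.391
endloop
endfacet
facet normal -0.583 -0.616 -0.530
outer loop
vertex -2.859 -1.403 -2.589
vertex -2.744 -0.893 -3.309
vertex -2.257 -1.587 -3.037
endloop
endfacet
facet normal 0.455 -0.422 0.784
outer loop
vertex -2.859 -1.403 -2.589
vertex -2.257 -1.587 -3.037
vertex -1.736 0.173 -2.391
endloop
endfacet
facet normal -0.583 -0.616 -0.530
outer loop
vertex -2.257 -1.587 -3.037
vertex -2.744 -0.893 -3.309
vertex -2.022 -1.248 -3.69
endloop
endfacet
facet normal 0.929 -0.334 0.161
outer loop
vertex -2.257 -1.587 -3.037
vertex -2.022 -1.248 -3.69
vertex -1.736 0.173 -2.391
endloop
endfacet
facet normal -0.583 -0.615 -0.531
outer loop
vertex -2.022 -1.248 -3.69
vertex -2.744 -0.893 -3.309
vertex -2.329 -0.641 -4.056
endloop
endfacet
facet normal 0.888 0.200 -0.414
outer loop
vertex -2.022 -1.248 -3.69
vertex -2.329 -0.641 -4.056
vertex -1.736 0.173 -2.391
endloop
endfacet
facet normal 0.213 0.021 0.977
outer loop
vertex 4.016 2.9 -2.906
vertex 3.675 1.955 -2.811
vertex 4.647 2.122 -3.027
endloop
endfacet
facet normal 0.659 0.440 0.610
outer loop
vertex 4.016 2.9 -2.906
vertex 4.647 2.122 -3.027
vertex 4.697 2.913 -3.652
endloop
endfacet
facet normal 0.270 0.926 0.263
outer loop
vertex 4.016 2.9 -2.906
vertex 4.697 2.913 -3.652
vertex 3.755 3.236 -3.822
endloop
endfacet
facet normal -0.416 0.809 0.415
outer loop
vertex 4.016 2.9 -2.906
vertex 3.755 3.236 -3.822
vertex 3.124 2.644 -3.302
endloop
endfacet
facet normal -0.452 0.249 0.857
outer loop
vertex 4.016 2.9 -2.906
vertex 3.124 2.644 -3.302
vertex 3.675 1.955 -2.811
endloop
endfacet
facet normal 0.992 0.035 0.124
outer loop
vertex 4.697 2.913 -3.652
vertex 4.647 2.122 -3.027
vertex 4.776 1.976 -4.018
endloop
endfacet
facet normal 0.270 -0.642 0.718
outer loop
vertex 4.647 2.122 -3.027
vertex 3.675 1.955 -2.811
vertex 4.145 1.384 -3.498
endloop
endfacet
facet normal -0.807 -0.273 0.523
outer loop
vertex 3.675 1.955 -2.811
vertex 3.124 2.644 -3.302
vertex 3.203 1.707 -3.668
endloop
endfacet
facet normal -0.751 0.632 -0.191
outer loop
vertex 3.124 2.644 -3.302
vertex 3.755 3.236 -3.822
vertex 3.253 2.498 -4.293
endloop
endfacet
facet normal 0.361 0.824 -0.437
outer loop
vertex 3.755 3.236 -3.822
vertex 4.697 2.913 -3.652
vertex 4.225 2.665 -4.509
endloop
endfacet
facet normal 0.416 -0.809 -0.415
outer loop
vertex 3.884 1.72 -4.414
vertex 4.776 1.976 -4.018
vertex 4.145 1.384 -3.498
endloop
endfacet
facet normal -0.270 -0.926 -0.263
outer loop
vertex 3.884 1.72 -4.414
vertex 4.145 1.384 -3.498
vertex 3.203 1.707 -3.668
endloop
endfacet
facet normal -0.659 -0.440 -0.610
outer loop
vertex 3.884 1.72 -4.414
vertex 3.203 1.707 -3.668
vertex 3.253 2.498 -4.293
endloop
endfacet
facet normal -0.213 -0.021 -0.977
outer loop
vertex 3.884 1.72 -4.414
vertex 3.253 2.498 -4.293
vertex 4.225 2.665 -4.509
endloop
endfacet
facet normal 0.452 -0.249 -0.857
outer loop
vertex 3.884 1.72 -4.414
vertex 4.225 2.665 -4.509
vertex 4.776 1.976 -4.018
endloop
endfacet
facet normal 0.751 -0.632 0.191
outer loop
vertex 4.145 1.384 -3.498
vertex 4.776 1.976 -4.018
vertex 4.647 2.122 -3.027
endloop
endfacet
facet normal -0.361 -0.824 0.437
outer loop
vertex 3.203 1.707 -3.668
vertex 4.145 1.384 -3.498
vertex 3.675 1.955 -2.811
endloop
endfacet
facet normal -0.992 -0.035 -0.124
outer loop
vertex 3.253 2.498 -4.293
vertex 3.203 1.707 -3.668
vertex 3.124 2.644 -3.302
endloop
endfacet
facet normal -0.270 0.642 -0.718
outer loop
vertex 4.225 2.665 -4.509
vertex 3.253 2.498 -4.293
vertex 3.755 3.236 -3.822
endloop
endfacet
facet normal 0.807 0.273 -0.523
outer loop
vertex 4.776 1.976 -4.018
vertex 4.225 2.665 -4.509
vertex 4.697 2.913 -3.652
endloop
endfacet

endsolid


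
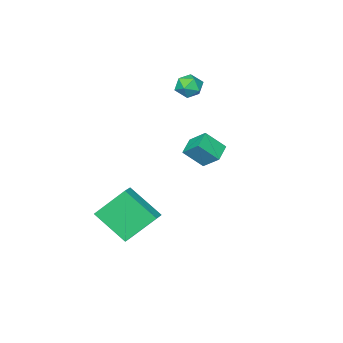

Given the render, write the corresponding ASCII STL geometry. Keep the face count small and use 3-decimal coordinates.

solid 
facet normal -0.829 -0.444 0.340
outer loop
vertex 0.22 1.528 2.057
vertex -0.463 2.144 1.196
vertex 0.378 0.665 1.313
endloop
endfacet
facet normal 0.542 -0.490 0.683
outer loop
vertex 1.183 1.096 0.984
vertex 0.22 1.528 2.057
vertex 0.378 0.665 1.313
endloop
endfacet
facet normal -0.829 -0.445 0.339
outer loop
vertex 0.378 0.665 1.313
vertex -0.463 2.144 1.196
vertex -0.304 1.281 0.452
endloop
endfacet
facet normal 0.138 -0.751 -0.646
outer loop
vertex -0.304 1.281 0.452
vertex 1.183 1.096 0.984
vertex 0.378 0.665 1.313
endloop
endfacet
facet normal -0.138 0.751 0.646
outer loop
vertex 0.22 1.528 2.057
vertex 0.342 2.575 0.867
vertex -0.463 2.144 1.196
endloop
endfacet
facet normal 0.542 -0.489 0.683
outer loop
vertex 1.024 1.959 1.728
vertex 0.22 1.528 2.057
vertex 1.183 1.096 0.984
endloop
endfacet
facet normal -0.138 0.751 0.646
outer loop
vertex 1.024 1.959 1.728
vertex 0.342 2.575 0.867
vertex 0.22 1.528 2.057
endloop
endfacet
facet normal -0.541 0.490 -0.684
outer loop
vertex -0.463 2.144 1.196
vertex 0.342 2.575 0.867
vertex -0.304 1.281 0.452
endloop
endfacet
facet normal 0.138 -0.751 -0.646
outer loop
vertex 0.5 1.712 0.123
vertex 1.183 1.096 0.984
vertex -0.304 1.281 0.452
endloop
endfacet
facet normal -0.542 0.490 -0.683
outer loop
vertex -0.304 1.281 0.452
vertex 0.342 2.575 0.867
vertex 0.5 1.712 0.123
endloop
endfacet
facet normal 0.829 0.445 -0.339
outer loop
vertex 0.5 1.712 0.123
vertex 1.024 1.959 1.728
vertex 1.183 1.096 0.984
endloop
endfacet
facet normal 0.829 0.444 -0.339
outer loop
vertex 0.342 2.575 0.867
vertex 1.024 1.959 1.728
vertex 0.5 1.712 0.123
endloop
endfacet
facet normal -0.796 -0.523 -0.306
outer loop
vertex 1.849 -1.744 -2.322
vertex 1.321 -0.175 -3.63
vertex 2.979 -2.599 -3.803
endloop
endfacet
facet normal 0.251 -0.743 0.620
outer loop
vertex 3.639 -2.165 -3.55
vertex 1.849 -1.744 -2.322
vertex 2.979 -2.599 -3.803
endloop
endfacet
facet normal -0.796 -0.523 -0.305
outer loop
vertex 2.979 -2.599 -3.803
vertex 1.321 -0.175 -3.63
vertex 2.45 -1.03 -5.112
endloop
endfacet
facet normal 0.551 -0.417 -0.723
outer loop
vertex 2.45 -1.03 -5.112
vertex 3.639 -2.165 -3.55
vertex 2.979 -2.599 -3.803
endloop
endfacet
facet normal -0.551 0.417 0.723
outer loop
vertex 1.849 -1.744 -2.322
vertex 1.981 0.259 -3.377
vertex 1.321 -0.175 -3.63
endloop
endfacet
facet normal 0.250 -0.744 0.620
outer loop
vertex 2.51 -1.31 -2.068
vertex 1.849 -1.744 -2.322
vertex 3.639 -2.165 -3.55
endloop
endfacet
facet normal -0.551 0.417 0.723
outer loop
vertex 2.51 -1.31 -2.068
vertex 1.981 0.259 -3.377
vertex 1.849 -1.744 -2.322
endloop
endfacet
facet normal -0.251 0.743 -0.620
outer loop
vertex 1.321 -0.175 -3.63
vertex 1.981 0.259 -3.377
vertex 2.45 -1.03 -5.112
endloop
endfacet
facet normal 0.551 -0.417 -0.723
outer loop
vertex 3.111 -0.596 -4.858
vertex 3.639 -2.165 -3.55
vertex 2.45 -1.03 -5.112
endloop
endfacet
facet normal -0.250 0.744 -0.620
outer loop
vertex 2.45 -1.03 -5.112
vertex 1.981 0.259 -3.377
vertex 3.111 -0.596 -4.858
endloop
endfacet
facet normal 0.796 0.522 0.305
outer loop
vertex 3.111 -0.596 -4.858
vertex 2.51 -1.31 -2.068
vertex 3.639 -2.165 -3.55
endloop
endfacet
facet normal 0.796 0.523 0.305
outer loop
vertex 1.981 0.259 -3.377
vertex 2.51 -1.31 -2.068
vertex 3.111 -0.596 -4.858
endloop
endfacet
facet normal -0.578 0.220 0.786
outer loop
vertex -4.026 -3.344 1.907
vertex -3.776 -3.975 2.267
vertex -3.403 -3.309 2.355
endloop
endfacet
facet normal -0.369 0.813 0.450
outer loop
vertex -4.026 -3.344 1.907
vertex -3.403 -3.309 2.355
vertex -3.413 -2.941 1.681
endloop
endfacet
facet normal -0.592 0.773 -0.227
outer loop
vertex -4.026 -3.344 1.907
vertex -3.413 -2.941 1.681
vertex -3.792 -3.379 1.177
endloop
endfacet
facet normal -0.939 0.154 -0.308
outer loop
vertex -4.026 -3.344 1.907
vertex -3.792 -3.379 1.177
vertex -4.016 -4.018 1.539
endloop
endfacet
facet normal -0.930 -0.187 0.318
outer loop
vertex -4.026 -3.344 1.907
vertex -4.016 -4.018 1.539
vertex -3.776 -3.975 2.267
endloop
endfacet
facet normal 0.344 0.826 0.446
outer loop
vertex -3.413 -2.941 1.681
vertex -3.403 -3.309 2.355
vertex -2.784 -3.322 1.901
endloop
endfacet
facet normal 0.008 -0.135 0.991
outer loop
vertex -3.403 -3.309 2.355
vertex -3.776 -3.975 2.267
vertex -3.008 -3.961 2.263
endloop
endfacet
facet normal -0.562 -0.794 0.232
outer loop
vertex -3.776 -3.975 2.267
vertex -4.016 -4.018 1.539
vertex -3.387 -4.399 1.759
endloop
endfacet
facet normal -0.577 -0.240 -0.780
outer loop
vertex -4.016 -4.018 1.539
vertex -3.792 -3.379 1.177
vertex -3.397 -4.031 1.085
endloop
endfacet
facet normal -0.017 0.761 -0.648
outer loop
vertex -3.792 -3.379 1.177
vertex -3.413 -2.941 1.681
vertex -3.024 -3.365 1.173
endloop
endfacet
facet normal 0.939 -0.154 0.308
outer loop
vertex -2.774 -3.996 1.533
vertex -2.784 -3.322 1.901
vertex -3.008 -3.961 2.263
endloop
endfacet
facet normal 0.592 -0.773 0.227
outer loop
vertex -2.774 -3.996 1.533
vertex -3.008 -3.961 2.263
vertex -3.387 -4.399 1.759
endloop
endfacet
facet normal 0.369 -0.813 -0.450
outer loop
vertex -2.774 -3.996 1.533
vertex -3.387 -4.399 1.759
vertex -3.397 -4.031 1.085
endloop
endfacet
facet normal 0.578 -0.220 -0.786
outer loop
vertex -2.774 -3.996 1.533
vertex -3.397 -4.031 1.085
vertex -3.024 -3.365 1.173
endloop
endfacet
facet normal 0.930 0.187 -0.318
outer loop
vertex -2.774 -3.996 1.533
vertex -3.024 -3.365 1.173
vertex -2.784 -3.322 1.901
endloop
endfacet
facet normal 0.577 0.240 0.780
outer loop
vertex -3.008 -3.961 2.263
vertex -2.784 -3.322 1.901
vertex -3.403 -3.309 2.355
endloop
endfacet
facet normal 0.017 -0.761 0.648
outer loop
vertex -3.387 -4.399 1.759
vertex -3.008 -3.961 2.263
vertex -3.776 -3.975 2.267
endloop
endfacet
facet normal -0.344 -0.826 -0.446
outer loop
vertex -3.397 -4.031 1.085
vertex -3.387 -4.399 1.759
vertex -4.016 -4.018 1.539
endloop
endfacet
facet normal -0.008 0.135 -0.991
outer loop
vertex -3.024 -3.365 1.173
vertex -3.397 -4.031 1.085
vertex -3.792 -3.379 1.177
endloop
endfacet
facet normal 0.562 0.794 -0.232
outer loop
vertex -2.784 -3.322 1.901
vertex -3.024 -3.365 1.173
vertex -3.413 -2.941 1.681
endloop
endfacet

endsolid


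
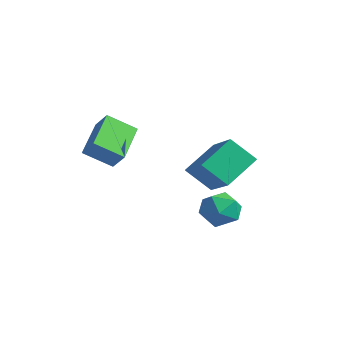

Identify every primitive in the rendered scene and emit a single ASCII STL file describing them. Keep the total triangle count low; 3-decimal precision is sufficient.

solid 
facet normal -0.565 0.701 0.436
outer loop
vertex -2.473 -0.024 1.299
vertex -1.79 1.027 0.495
vertex -3.166 -0.13 0.572
endloop
endfacet
facet normal -0.458 -0.706 0.540
outer loop
vertex -1.99 -1.587 -0.335
vertex -2.473 -0.024 1.299
vertex -3.166 -0.13 0.572
endloop
endfacet
facet normal -0.565 0.701 0.436
outer loop
vertex -3.166 -0.13 0.572
vertex -1.79 1.027 0.495
vertex -2.482 0.921 -0.232
endloop
endfacet
facet normal -0.686 -0.105 -0.720
outer loop
vertex -2.482 0.921 -0.232
vertex -1.99 -1.587 -0.335
vertex -3.166 -0.13 0.572
endloop
endfacet
facet normal 0.686 0.105 0.720
outer loop
vertex -2.473 -0.024 1.299
vertex -0.614 -0.43 -0.412
vertex -1.79 1.027 0.495
endloop
endfacet
facet normal -0.459 -0.706 0.540
outer loop
vertex -1.298 -1.481 0.392
vertex -2.473 -0.024 1.299
vertex -1.99 -1.587 -0.335
endloop
endfacet
facet normal 0.686 0.105 0.720
outer loop
vertex -1.298 -1.481 0.392
vertex -0.614 -0.43 -0.412
vertex -2.473 -0.024 1.299
endloop
endfacet
facet normal 0.459 0.706 -0.540
outer loop
vertex -1.79 1.027 0.495
vertex -0.614 -0.43 -0.412
vertex -2.482 0.921 -0.232
endloop
endfacet
facet normal -0.686 -0.105 -0.720
outer loop
vertex -1.307 -0.536 -1.139
vertex -1.99 -1.587 -0.335
vertex -2.482 0.921 -0.232
endloop
endfacet
facet normal 0.458 0.706 -0.540
outer loop
vertex -2.482 0.921 -0.232
vertex -0.614 -0.43 -0.412
vertex -1.307 -0.536 -1.139
endloop
endfacet
facet normal 0.565 -0.701 -0.436
outer loop
vertex -1.307 -0.536 -1.139
vertex -1.298 -1.481 0.392
vertex -1.99 -1.587 -0.335
endloop
endfacet
facet normal 0.565 -0.701 -0.436
outer loop
vertex -0.614 -0.43 -0.412
vertex -1.298 -1.481 0.392
vertex -1.307 -0.536 -1.139
endloop
endfacet
facet normal -0.375 0.896 0.239
outer loop
vertex 2.101 2.407 -2.919
vertex 2.477 2.322 -2.009
vertex 3.012 2.738 -2.728
endloop
endfacet
facet normal -0.218 0.863 -0.457
outer loop
vertex 2.101 2.407 -2.919
vertex 3.012 2.738 -2.728
vertex 2.83 2.248 -3.567
endloop
endfacet
facet normal -0.588 0.324 -0.741
outer loop
vertex 2.101 2.407 -2.919
vertex 2.83 2.248 -3.567
vertex 2.181 1.53 -3.366
endloop
endfacet
facet normal -0.975 0.024 -0.222
outer loop
vertex 2.101 2.407 -2.919
vertex 2.181 1.53 -3.366
vertex 1.963 1.575 -2.403
endloop
endfacet
facet normal -0.843 0.378 0.384
outer loop
vertex 2.101 2.407 -2.919
vertex 1.963 1.575 -2.403
vertex 2.477 2.322 -2.009
endloop
endfacet
facet normal 0.477 0.710 -0.518
outer loop
vertex 2.83 2.248 -3.567
vertex 3.012 2.738 -2.728
vertex 3.657 2.065 -3.057
endloop
endfacet
facet normal 0.222 0.763 0.607
outer loop
vertex 3.012 2.738 -2.728
vertex 2.477 2.322 -2.009
vertex 3.439 2.11 -2.094
endloop
endfacet
facet normal -0.535 -0.075 0.841
outer loop
vertex 2.477 2.322 -2.009
vertex 1.963 1.575 -2.403
vertex 2.79 1.392 -1.893
endloop
endfacet
facet normal -0.748 -0.649 -0.139
outer loop
vertex 1.963 1.575 -2.403
vertex 2.181 1.53 -3.366
vertex 2.608 0.902 -2.732
endloop
endfacet
facet normal -0.122 -0.163 -0.979
outer loop
vertex 2.181 1.53 -3.366
vertex 2.83 2.248 -3.567
vertex 3.143 1.318 -3.451
endloop
endfacet
facet normal 0.975 -0.024 0.222
outer loop
vertex 3.519 1.233 -2.541
vertex 3.657 2.065 -3.057
vertex 3.439 2.11 -2.094
endloop
endfacet
facet normal 0.588 -0.324 0.741
outer loop
vertex 3.519 1.233 -2.541
vertex 3.439 2.11 -2.094
vertex 2.79 1.392 -1.893
endloop
endfacet
facet normal 0.218 -0.863 0.457
outer loop
vertex 3.519 1.233 -2.541
vertex 2.79 1.392 -1.893
vertex 2.608 0.902 -2.732
endloop
endfacet
facet normal 0.375 -0.896 -0.239
outer loop
vertex 3.519 1.233 -2.541
vertex 2.608 0.902 -2.732
vertex 3.143 1.318 -3.451
endloop
endfacet
facet normal 0.843 -0.378 -0.384
outer loop
vertex 3.519 1.233 -2.541
vertex 3.143 1.318 -3.451
vertex 3.657 2.065 -3.057
endloop
endfacet
facet normal 0.748 0.649 0.139
outer loop
vertex 3.439 2.11 -2.094
vertex 3.657 2.065 -3.057
vertex 3.012 2.738 -2.728
endloop
endfacet
facet normal 0.122 0.163 0.979
outer loop
vertex 2.79 1.392 -1.893
vertex 3.439 2.11 -2.094
vertex 2.477 2.322 -2.009
endloop
endfacet
facet normal -0.477 -0.710 0.518
outer loop
vertex 2.608 0.902 -2.732
vertex 2.79 1.392 -1.893
vertex 1.963 1.575 -2.403
endloop
endfacet
facet normal -0.222 -0.763 -0.607
outer loop
vertex 3.143 1.318 -3.451
vertex 2.608 0.902 -2.732
vertex 2.181 1.53 -3.366
endloop
endfacet
facet normal 0.535 0.075 -0.841
outer loop
vertex 3.657 2.065 -3.057
vertex 3.143 1.318 -3.451
vertex 2.83 2.248 -3.567
endloop
endfacet
facet normal -0.522 -0.499 0.692
outer loop
vertex 1.412 3.387 0.367
vertex -0.32 3.846 -0.607
vertex 1.568 1.796 -0.661
endloop
endfacet
facet normal 0.849 -0.225 0.477
outer loop
vertex 2.36 2.554 -1.713
vertex 1.412 3.387 0.367
vertex 1.568 1.796 -0.661
endloop
endfacet
facet normal -0.521 -0.498 0.693
outer loop
vertex 1.568 1.796 -0.661
vertex -0.32 3.846 -0.607
vertex -0.165 2.256 -1.634
endloop
endfacet
facet normal 0.082 -0.837 -0.541
outer loop
vertex -0.165 2.256 -1.634
vertex 2.36 2.554 -1.713
vertex 1.568 1.796 -0.661
endloop
endfacet
facet normal -0.082 0.837 0.541
outer loop
vertex 1.412 3.387 0.367
vertex 0.472 4.604 -1.659
vertex -0.32 3.846 -0.607
endloop
endfacet
facet normal 0.849 -0.226 0.477
outer loop
vertex 2.205 4.144 -0.686
vertex 1.412 3.387 0.367
vertex 2.36 2.554 -1.713
endloop
endfacet
facet normal -0.081 0.837 0.541
outer loop
vertex 2.205 4.144 -0.686
vertex 0.472 4.604 -1.659
vertex 1.412 3.387 0.367
endloop
endfacet
facet normal -0.849 0.225 -0.477
outer loop
vertex -0.32 3.846 -0.607
vertex 0.472 4.604 -1.659
vertex -0.165 2.256 -1.634
endloop
endfacet
facet normal 0.082 -0.837 -0.540
outer loop
vertex 0.628 3.013 -2.687
vertex 2.36 2.554 -1.713
vertex -0.165 2.256 -1.634
endloop
endfacet
facet normal -0.849 0.225 -0.478
outer loop
vertex -0.165 2.256 -1.634
vertex 0.472 4.604 -1.659
vertex 0.628 3.013 -2.687
endloop
endfacet
facet normal 0.522 0.498 -0.693
outer loop
vertex 0.628 3.013 -2.687
vertex 2.205 4.144 -0.686
vertex 2.36 2.554 -1.713
endloop
endfacet
facet normal 0.521 0.499 -0.693
outer loop
vertex 0.472 4.604 -1.659
vertex 2.205 4.144 -0.686
vertex 0.628 3.013 -2.687
endloop
endfacet

endsolid


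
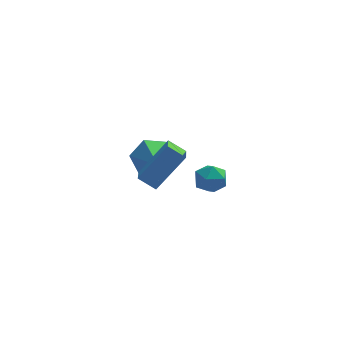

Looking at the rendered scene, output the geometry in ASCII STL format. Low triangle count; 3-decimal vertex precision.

solid 
facet normal -0.625 -0.271 -0.732
outer loop
vertex 0.633 -2.603 3.226
vertex -0.065 -2.314 3.715
vertex 0.753 -1.36 2.663
endloop
endfacet
facet normal 0.775 -0.321 -0.544
outer loop
vertex 1.985 -0.826 4.105
vertex 0.633 -2.603 3.226
vertex 0.753 -1.36 2.663
endloop
endfacet
facet normal -0.626 -0.270 -0.732
outer loop
vertex 0.753 -1.36 2.663
vertex -0.065 -2.314 3.715
vertex 0.055 -1.071 3.153
endloop
endfacet
facet normal 0.087 0.908 -0.411
outer loop
vertex 0.055 -1.071 3.153
vertex 1.985 -0.826 4.105
vertex 0.753 -1.36 2.663
endloop
endfacet
facet normal -0.088 -0.907 0.411
outer loop
vertex 0.633 -2.603 3.226
vertex 1.167 -1.78 5.157
vertex -0.065 -2.314 3.715
endloop
endfacet
facet normal 0.775 -0.321 -0.544
outer loop
vertex 1.865 -2.069 4.667
vertex 0.633 -2.603 3.226
vertex 1.985 -0.826 4.105
endloop
endfacet
facet normal -0.087 -0.907 0.411
outer loop
vertex 1.865 -2.069 4.667
vertex 1.167 -1.78 5.157
vertex 0.633 -2.603 3.226
endloop
endfacet
facet normal -0.776 0.321 0.544
outer loop
vertex -0.065 -2.314 3.715
vertex 1.167 -1.78 5.157
vertex 0.055 -1.071 3.153
endloop
endfacet
facet normal 0.088 0.907 -0.411
outer loop
vertex 1.287 -0.537 4.594
vertex 1.985 -0.826 4.105
vertex 0.055 -1.071 3.153
endloop
endfacet
facet normal -0.775 0.321 0.544
outer loop
vertex 0.055 -1.071 3.153
vertex 1.167 -1.78 5.157
vertex 1.287 -0.537 4.594
endloop
endfacet
facet normal 0.625 0.271 0.732
outer loop
vertex 1.287 -0.537 4.594
vertex 1.865 -2.069 4.667
vertex 1.985 -0.826 4.105
endloop
endfacet
facet normal 0.626 0.271 0.732
outer loop
vertex 1.167 -1.78 5.157
vertex 1.865 -2.069 4.667
vertex 1.287 -0.537 4.594
endloop
endfacet
facet normal -0.037 0.900 -0.435
outer loop
vertex 1.285 2.476 0.11
vertex 0.92 2.878 0.973
vertex 1.926 2.842 0.813
endloop
endfacet
facet normal 0.733 -0.571 -0.371
outer loop
vertex 1.285 2.476 0.11
vertex 1.926 2.842 0.813
vertex 1.0 0.942 1.907
endloop
endfacet
facet normal -0.037 0.900 -0.433
outer loop
vertex 1.926 2.842 0.813
vertex 0.92 2.878 0.973
vertex 1.562 3.243 1.677
endloop
endfacet
facet normal 0.878 -0.170 0.448
outer loop
vertex 1.926 2.842 0.813
vertex 1.562 3.243 1.677
vertex 1.0 0.942 1.907
endloop
endfacet
facet normal -0.037 0.900 -0.433
outer loop
vertex 1.562 3.243 1.677
vertex 0.92 2.878 0.973
vertex 0.555 3.279 1.837
endloop
endfacet
facet normal 0.159 0.060 0.986
outer loop
vertex 1.562 3.243 1.677
vertex 0.555 3.279 1.837
vertex 1.0 0.942 1.907
endloop
endfacet
facet normal -0.038 0.900 -0.434
outer loop
vertex 0.555 3.279 1.837
vertex 0.92 2.878 0.973
vertex -0.087 2.913 1.134
endloop
endfacet
facet normal -0.704 -0.113 0.701
outer loop
vertex 0.555 3.279 1.837
vertex -0.087 2.913 1.134
vertex 1.0 0.942 1.907
endloop
endfacet
facet normal -0.038 0.900 -0.434
outer loop
vertex -0.087 2.913 1.134
vertex 0.92 2.878 0.973
vertex 0.278 2.512 0.27
endloop
endfacet
facet normal -0.849 -0.515 -0.120
outer loop
vertex -0.087 2.913 1.134
vertex 0.278 2.512 0.27
vertex 1.0 0.942 1.907
endloop
endfacet
facet normal -0.037 0.900 -0.435
outer loop
vertex 0.278 2.512 0.27
vertex 0.92 2.878 0.973
vertex 1.285 2.476 0.11
endloop
endfacet
facet normal -0.131 -0.744 -0.656
outer loop
vertex 0.278 2.512 0.27
vertex 1.285 2.476 0.11
vertex 1.0 0.942 1.907
endloop
endfacet
facet normal -0.673 0.706 0.221
outer loop
vertex 2.267 -2.477 3.674
vertex 2.166 -2.787 4.357
vertex 2.693 -2.253 4.257
endloop
endfacet
facet normal -0.181 0.955 -0.234
outer loop
vertex 2.267 -2.477 3.674
vertex 2.693 -2.253 4.257
vertex 3.008 -2.36 3.577
endloop
endfacet
facet normal -0.193 0.544 -0.817
outer loop
vertex 2.267 -2.477 3.674
vertex 3.008 -2.36 3.577
vertex 2.675 -2.959 3.257
endloop
endfacet
facet normal -0.690 0.041 -0.723
outer loop
vertex 2.267 -2.477 3.674
vertex 2.675 -2.959 3.257
vertex 2.154 -3.223 3.739
endloop
endfacet
facet normal -0.986 0.142 -0.081
outer loop
vertex 2.267 -2.477 3.674
vertex 2.154 -3.223 3.739
vertex 2.166 -2.787 4.357
endloop
endfacet
facet normal 0.459 0.886 0.073
outer loop
vertex 3.008 -2.36 3.577
vertex 2.693 -2.253 4.257
vertex 3.366 -2.597 4.201
endloop
endfacet
facet normal -0.336 0.483 0.809
outer loop
vertex 2.693 -2.253 4.257
vertex 2.166 -2.787 4.357
vertex 2.845 -2.861 4.683
endloop
endfacet
facet normal -0.844 -0.431 0.320
outer loop
vertex 2.166 -2.787 4.357
vertex 2.154 -3.223 3.739
vertex 2.512 -3.46 4.363
endloop
endfacet
facet normal -0.363 -0.594 -0.718
outer loop
vertex 2.154 -3.223 3.739
vertex 2.675 -2.959 3.257
vertex 2.827 -3.567 3.683
endloop
endfacet
facet normal 0.442 0.219 -0.870
outer loop
vertex 2.675 -2.959 3.257
vertex 3.008 -2.36 3.577
vertex 3.354 -3.033 3.583
endloop
endfacet
facet normal 0.690 -0.041 0.723
outer loop
vertex 3.253 -3.343 4.266
vertex 3.366 -2.597 4.201
vertex 2.845 -2.861 4.683
endloop
endfacet
facet normal 0.193 -0.544 0.817
outer loop
vertex 3.253 -3.343 4.266
vertex 2.845 -2.861 4.683
vertex 2.512 -3.46 4.363
endloop
endfacet
facet normal 0.181 -0.955 0.234
outer loop
vertex 3.253 -3.343 4.266
vertex 2.512 -3.46 4.363
vertex 2.827 -3.567 3.683
endloop
endfacet
facet normal 0.673 -0.706 -0.221
outer loop
vertex 3.253 -3.343 4.266
vertex 2.827 -3.567 3.683
vertex 3.354 -3.033 3.583
endloop
endfacet
facet normal 0.986 -0.142 0.081
outer loop
vertex 3.253 -3.343 4.266
vertex 3.354 -3.033 3.583
vertex 3.366 -2.597 4.201
endloop
endfacet
facet normal 0.363 0.594 0.718
outer loop
vertex 2.845 -2.861 4.683
vertex 3.366 -2.597 4.201
vertex 2.693 -2.253 4.257
endloop
endfacet
facet normal -0.442 -0.219 0.870
outer loop
vertex 2.512 -3.46 4.363
vertex 2.845 -2.861 4.683
vertex 2.166 -2.787 4.357
endloop
endfacet
facet normal -0.459 -0.886 -0.073
outer loop
vertex 2.827 -3.567 3.683
vertex 2.512 -3.46 4.363
vertex 2.154 -3.223 3.739
endloop
endfacet
facet normal 0.336 -0.483 -0.809
outer loop
vertex 3.354 -3.033 3.583
vertex 2.827 -3.567 3.683
vertex 2.675 -2.959 3.257
endloop
endfacet
facet normal 0.844 0.431 -0.320
outer loop
vertex 3.366 -2.597 4.201
vertex 3.354 -3.033 3.583
vertex 3.008 -2.36 3.577
endloop
endfacet

endsolid


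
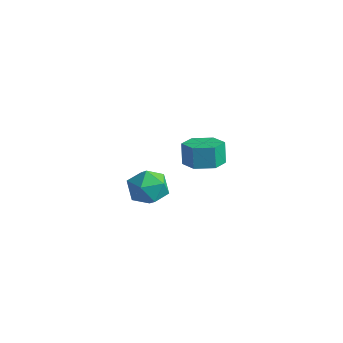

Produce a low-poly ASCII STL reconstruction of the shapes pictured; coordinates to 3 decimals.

solid 
facet normal 0.212 -0.158 -0.964
outer loop
vertex -0.388 3.519 -2.238
vertex -1.104 2.739 -2.267
vertex -1.394 3.733 -2.494
endloop
endfacet
facet normal 0.233 0.966 -0.108
outer loop
vertex -0.388 3.519 -2.238
vertex -1.394 3.733 -2.494
vertex -0.659 3.722 -1.003
endloop
endfacet
facet normal 0.232 0.967 -0.107
outer loop
vertex -0.659 3.722 -1.003
vertex -1.394 3.733 -2.494
vertex -1.665 3.935 -1.259
endloop
endfacet
facet normal -0.212 0.158 0.964
outer loop
vertex -0.659 3.722 -1.003
vertex -1.665 3.935 -1.259
vertex -1.376 2.941 -1.033
endloop
endfacet
facet normal 0.211 -0.159 -0.964
outer loop
vertex -1.394 3.733 -2.494
vertex -1.104 2.739 -2.267
vertex -2.111 2.953 -2.523
endloop
endfacet
facet normal -0.706 0.658 -0.262
outer loop
vertex -1.394 3.733 -2.494
vertex -2.111 2.953 -2.523
vertex -1.665 3.935 -1.259
endloop
endfacet
facet normal -0.705 0.658 -0.263
outer loop
vertex -1.665 3.935 -1.259
vertex -2.111 2.953 -2.523
vertex -2.382 3.155 -1.289
endloop
endfacet
facet normal -0.212 0.158 0.964
outer loop
vertex -1.665 3.935 -1.259
vertex -2.382 3.155 -1.289
vertex -1.376 2.941 -1.033
endloop
endfacet
facet normal 0.212 -0.157 -0.965
outer loop
vertex -2.111 2.953 -2.523
vertex -1.104 2.739 -2.267
vertex -1.821 1.958 -2.297
endloop
endfacet
facet normal -0.938 -0.309 -0.156
outer loop
vertex -2.111 2.953 -2.523
vertex -1.821 1.958 -2.297
vertex -2.382 3.155 -1.289
endloop
endfacet
facet normal -0.938 -0.309 -0.155
outer loop
vertex -2.382 3.155 -1.289
vertex -1.821 1.958 -2.297
vertex -2.092 2.161 -1.062
endloop
endfacet
facet normal -0.212 0.158 0.964
outer loop
vertex -2.382 3.155 -1.289
vertex -2.092 2.161 -1.062
vertex -1.376 2.941 -1.033
endloop
endfacet
facet normal 0.212 -0.158 -0.964
outer loop
vertex -1.821 1.958 -2.297
vertex -1.104 2.739 -2.267
vertex -0.815 1.745 -2.041
endloop
endfacet
facet normal -0.232 -0.967 0.108
outer loop
vertex -1.821 1.958 -2.297
vertex -0.815 1.745 -2.041
vertex -2.092 2.161 -1.062
endloop
endfacet
facet normal -0.233 -0.967 0.107
outer loop
vertex -2.092 2.161 -1.062
vertex -0.815 1.745 -2.041
vertex -1.086 1.947 -0.806
endloop
endfacet
facet normal -0.212 0.158 0.964
outer loop
vertex -2.092 2.161 -1.062
vertex -1.086 1.947 -0.806
vertex -1.376 2.941 -1.033
endloop
endfacet
facet normal 0.212 -0.158 -0.964
outer loop
vertex -0.815 1.745 -2.041
vertex -1.104 2.739 -2.267
vertex -0.098 2.525 -2.011
endloop
endfacet
facet normal 0.705 -0.658 0.262
outer loop
vertex -0.815 1.745 -2.041
vertex -0.098 2.525 -2.011
vertex -1.086 1.947 -0.806
endloop
endfacet
facet normal 0.705 -0.658 0.263
outer loop
vertex -1.086 1.947 -0.806
vertex -0.098 2.525 -2.011
vertex -0.369 2.727 -0.777
endloop
endfacet
facet normal -0.211 0.159 0.964
outer loop
vertex -1.086 1.947 -0.806
vertex -0.369 2.727 -0.777
vertex -1.376 2.941 -1.033
endloop
endfacet
facet normal 0.212 -0.158 -0.964
outer loop
vertex -0.098 2.525 -2.011
vertex -1.104 2.739 -2.267
vertex -0.388 3.519 -2.238
endloop
endfacet
facet normal 0.938 0.309 0.155
outer loop
vertex -0.098 2.525 -2.011
vertex -0.388 3.519 -2.238
vertex -0.369 2.727 -0.777
endloop
endfacet
facet normal 0.938 0.309 0.155
outer loop
vertex -0.369 2.727 -0.777
vertex -0.388 3.519 -2.238
vertex -0.659 3.722 -1.003
endloop
endfacet
facet normal -0.212 0.157 0.965
outer loop
vertex -0.369 2.727 -0.777
vertex -0.659 3.722 -1.003
vertex -1.376 2.941 -1.033
endloop
endfacet
facet normal -0.697 -0.082 0.712
outer loop
vertex 0.167 -2.596 0.344
vertex 0.363 -3.669 0.412
vertex 0.922 -2.97 1.04
endloop
endfacet
facet normal -0.392 0.563 0.728
outer loop
vertex 0.167 -2.596 0.344
vertex 0.922 -2.97 1.04
vertex 1.12 -2.07 0.451
endloop
endfacet
facet normal -0.489 0.868 0.091
outer loop
vertex 0.167 -2.596 0.344
vertex 1.12 -2.07 0.451
vertex 0.682 -2.213 -0.541
endloop
endfacet
facet normal -0.854 0.411 -0.319
outer loop
vertex 0.167 -2.596 0.344
vertex 0.682 -2.213 -0.541
vertex 0.215 -3.201 -0.565
endloop
endfacet
facet normal -0.982 -0.175 0.065
outer loop
vertex 0.167 -2.596 0.344
vertex 0.215 -3.201 -0.565
vertex 0.363 -3.669 0.412
endloop
endfacet
facet normal 0.310 0.472 0.825
outer loop
vertex 1.12 -2.07 0.451
vertex 0.922 -2.97 1.04
vertex 1.905 -2.819 0.585
endloop
endfacet
facet normal -0.184 -0.571 0.800
outer loop
vertex 0.922 -2.97 1.04
vertex 0.363 -3.669 0.412
vertex 1.438 -3.807 0.561
endloop
endfacet
facet normal -0.646 -0.722 -0.248
outer loop
vertex 0.363 -3.669 0.412
vertex 0.215 -3.201 -0.565
vertex 1.0 -3.95 -0.431
endloop
endfacet
facet normal -0.438 0.228 -0.870
outer loop
vertex 0.215 -3.201 -0.565
vertex 0.682 -2.213 -0.541
vertex 1.198 -3.05 -1.02
endloop
endfacet
facet normal 0.153 0.966 -0.207
outer loop
vertex 0.682 -2.213 -0.541
vertex 1.12 -2.07 0.451
vertex 1.757 -2.351 -0.392
endloop
endfacet
facet normal 0.854 -0.411 0.319
outer loop
vertex 1.953 -3.424 -0.324
vertex 1.905 -2.819 0.585
vertex 1.438 -3.807 0.561
endloop
endfacet
facet normal 0.489 -0.868 -0.091
outer loop
vertex 1.953 -3.424 -0.324
vertex 1.438 -3.807 0.561
vertex 1.0 -3.95 -0.431
endloop
endfacet
facet normal 0.392 -0.563 -0.728
outer loop
vertex 1.953 -3.424 -0.324
vertex 1.0 -3.95 -0.431
vertex 1.198 -3.05 -1.02
endloop
endfacet
facet normal 0.697 0.082 -0.712
outer loop
vertex 1.953 -3.424 -0.324
vertex 1.198 -3.05 -1.02
vertex 1.757 -2.351 -0.392
endloop
endfacet
facet normal 0.982 0.175 -0.065
outer loop
vertex 1.953 -3.424 -0.324
vertex 1.757 -2.351 -0.392
vertex 1.905 -2.819 0.585
endloop
endfacet
facet normal 0.438 -0.228 0.870
outer loop
vertex 1.438 -3.807 0.561
vertex 1.905 -2.819 0.585
vertex 0.922 -2.97 1.04
endloop
endfacet
facet normal -0.153 -0.966 0.207
outer loop
vertex 1.0 -3.95 -0.431
vertex 1.438 -3.807 0.561
vertex 0.363 -3.669 0.412
endloop
endfacet
facet normal -0.310 -0.472 -0.825
outer loop
vertex 1.198 -3.05 -1.02
vertex 1.0 -3.95 -0.431
vertex 0.215 -3.201 -0.565
endloop
endfacet
facet normal 0.184 0.571 -0.800
outer loop
vertex 1.757 -2.351 -0.392
vertex 1.198 -3.05 -1.02
vertex 0.682 -2.213 -0.541
endloop
endfacet
facet normal 0.646 0.722 0.248
outer loop
vertex 1.905 -2.819 0.585
vertex 1.757 -2.351 -0.392
vertex 1.12 -2.07 0.451
endloop
endfacet

endsolid


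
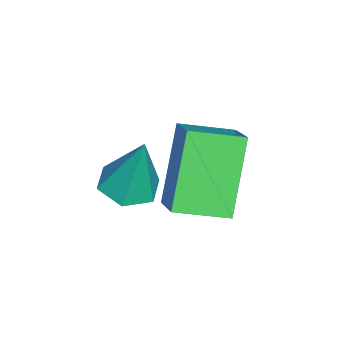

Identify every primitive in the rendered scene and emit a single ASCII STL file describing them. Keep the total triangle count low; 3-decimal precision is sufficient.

solid 
facet normal -0.127 -0.249 -0.960
outer loop
vertex -1.613 -2.304 -0.348
vertex -2.295 -2.345 -0.247
vertex -2.009 -1.747 -0.44
endloop
endfacet
facet normal 0.804 0.587 0.097
outer loop
vertex -1.613 -2.304 -0.348
vertex -2.009 -1.747 -0.44
vertex -2.085 -1.935 1.327
endloop
endfacet
facet normal -0.128 -0.249 -0.960
outer loop
vertex -2.009 -1.747 -0.44
vertex -2.295 -2.345 -0.247
vertex -2.691 -1.787 -0.339
endloop
endfacet
facet normal -0.043 0.994 0.104
outer loop
vertex -2.009 -1.747 -0.44
vertex -2.691 -1.787 -0.339
vertex -2.085 -1.935 1.327
endloop
endfacet
facet normal -0.128 -0.249 -0.960
outer loop
vertex -2.691 -1.787 -0.339
vertex -2.295 -2.345 -0.247
vertex -2.976 -2.385 -0.146
endloop
endfacet
facet normal -0.804 0.491 0.336
outer loop
vertex -2.691 -1.787 -0.339
vertex -2.976 -2.385 -0.146
vertex -2.085 -1.935 1.327
endloop
endfacet
facet normal -0.128 -0.249 -0.960
outer loop
vertex -2.976 -2.385 -0.146
vertex -2.295 -2.345 -0.247
vertex -2.58 -2.942 -0.054
endloop
endfacet
facet normal -0.716 -0.416 0.560
outer loop
vertex -2.976 -2.385 -0.146
vertex -2.58 -2.942 -0.054
vertex -2.085 -1.935 1.327
endloop
endfacet
facet normal -0.128 -0.249 -0.960
outer loop
vertex -2.58 -2.942 -0.054
vertex -2.295 -2.345 -0.247
vertex -1.899 -2.902 -0.155
endloop
endfacet
facet normal 0.130 -0.823 0.553
outer loop
vertex -2.58 -2.942 -0.054
vertex -1.899 -2.902 -0.155
vertex -2.085 -1.935 1.327
endloop
endfacet
facet normal -0.127 -0.249 -0.960
outer loop
vertex -1.899 -2.902 -0.155
vertex -2.295 -2.345 -0.247
vertex -1.613 -2.304 -0.348
endloop
endfacet
facet normal 0.890 -0.322 0.322
outer loop
vertex -1.899 -2.902 -0.155
vertex -1.613 -2.304 -0.348
vertex -2.085 -1.935 1.327
endloop
endfacet
facet normal -0.561 0.035 0.827
outer loop
vertex -3.759 -1.44 0.444
vertex -4.14 -0.214 0.134
vertex -4.667 -1.873 -0.154
endloop
endfacet
facet normal 0.288 -0.928 0.235
outer loop
vertex -3.5 -1.946 -1.874
vertex -3.759 -1.44 0.444
vertex -4.667 -1.873 -0.154
endloop
endfacet
facet normal -0.560 0.034 0.827
outer loop
vertex -4.667 -1.873 -0.154
vertex -4.14 -0.214 0.134
vertex -5.048 -0.648 -0.463
endloop
endfacet
facet normal -0.776 -0.370 -0.511
outer loop
vertex -5.048 -0.648 -0.463
vertex -3.5 -1.946 -1.874
vertex -4.667 -1.873 -0.154
endloop
endfacet
facet normal 0.776 0.370 0.511
outer loop
vertex -3.759 -1.44 0.444
vertex -2.973 -0.287 -1.586
vertex -4.14 -0.214 0.134
endloop
endfacet
facet normal 0.289 -0.928 0.235
outer loop
vertex -2.592 -1.512 -1.277
vertex -3.759 -1.44 0.444
vertex -3.5 -1.946 -1.874
endloop
endfacet
facet normal 0.776 0.370 0.511
outer loop
vertex -2.592 -1.512 -1.277
vertex -2.973 -0.287 -1.586
vertex -3.759 -1.44 0.444
endloop
endfacet
facet normal -0.289 0.928 -0.235
outer loop
vertex -4.14 -0.214 0.134
vertex -2.973 -0.287 -1.586
vertex -5.048 -0.648 -0.463
endloop
endfacet
facet normal -0.776 -0.370 -0.511
outer loop
vertex -3.881 -0.72 -2.184
vertex -3.5 -1.946 -1.874
vertex -5.048 -0.648 -0.463
endloop
endfacet
facet normal -0.288 0.928 -0.234
outer loop
vertex -5.048 -0.648 -0.463
vertex -2.973 -0.287 -1.586
vertex -3.881 -0.72 -2.184
endloop
endfacet
facet normal 0.561 -0.035 -0.827
outer loop
vertex -3.881 -0.72 -2.184
vertex -2.592 -1.512 -1.277
vertex -3.5 -1.946 -1.874
endloop
endfacet
facet normal 0.561 -0.034 -0.827
outer loop
vertex -2.973 -0.287 -1.586
vertex -2.592 -1.512 -1.277
vertex -3.881 -0.72 -2.184
endloop
endfacet

endsolid
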